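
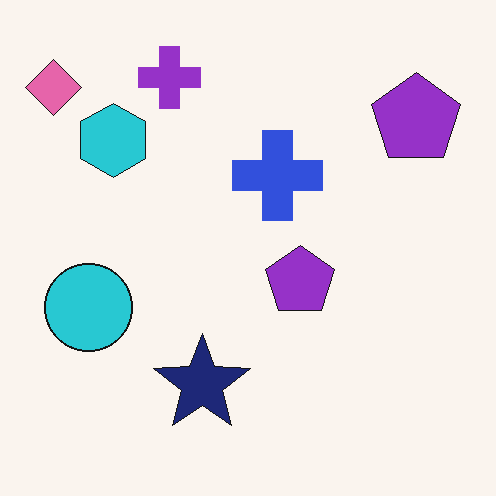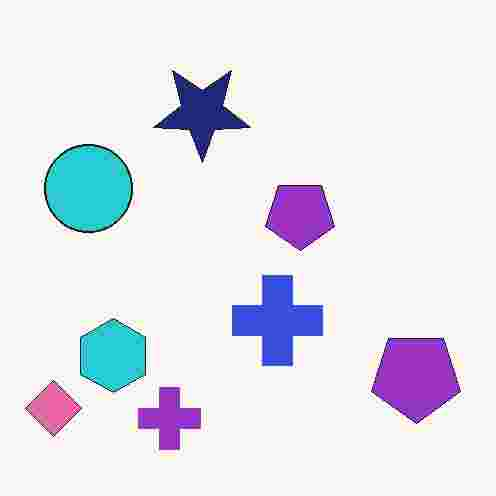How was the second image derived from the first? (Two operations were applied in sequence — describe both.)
The image was flipped vertically (top ↔ bottom), then degraded with heavy JPEG compression.

The purple cross is in the top of the first image and the bottom of the second — shapes on opposite sides of the horizontal midline have swapped in a mirror flip. Blocky 8×8 compression artifacts appear around shape edges and the flat background shows ringing — characteristic JPEG degradation.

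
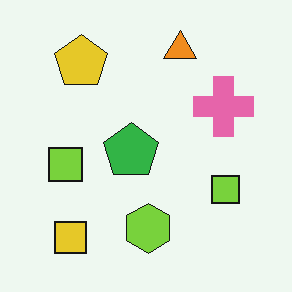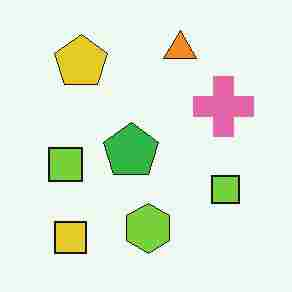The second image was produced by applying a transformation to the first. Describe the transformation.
The second image is the first heavily JPEG-compressed with obvious blocking artifacts.

Blocky 8×8 compression artifacts appear around shape edges and the flat background shows ringing — characteristic JPEG degradation.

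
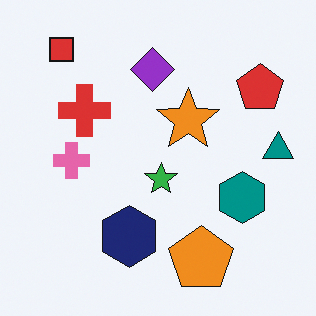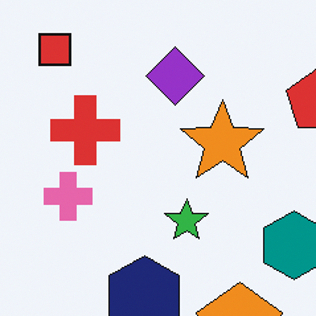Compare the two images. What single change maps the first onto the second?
The transformation is: cropped to a modestly smaller region and rescaled.

The visible shapes are larger and the field of view is narrower; shapes near the original edges may be partly or wholly outside the frame — a crop-and-rescale.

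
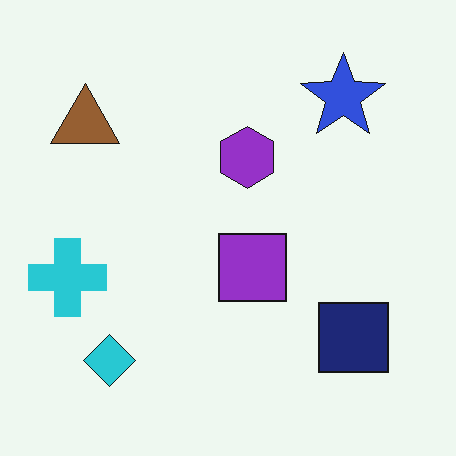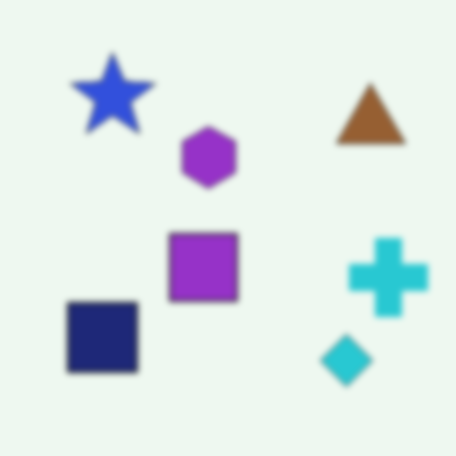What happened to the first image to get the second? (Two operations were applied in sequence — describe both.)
The image was flipped horizontally (left ↔ right), then noticeably gaussian-blurred.

The cyan cross is in the left of the first image and the right of the second — shapes on opposite sides of the vertical midline have swapped in a mirror flip. Shape edges and outlines are uniformly softened across the whole image.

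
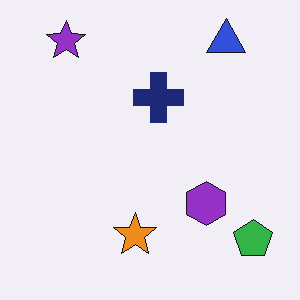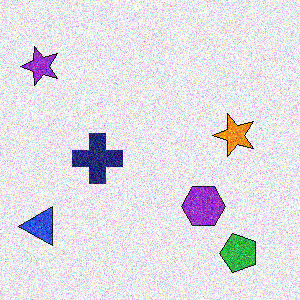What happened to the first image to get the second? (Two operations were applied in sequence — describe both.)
The transformation is: transposed (reflected across the top-left ↔ bottom-right diagonal), then degraded with strong gaussian noise.

Shapes have swapped their row and column positions — what was in the top-right is now in the bottom-left — a diagonal reflection. Random speckle covers the whole image, including the flat background.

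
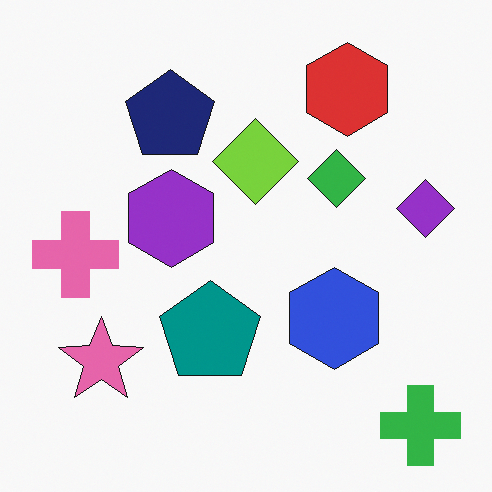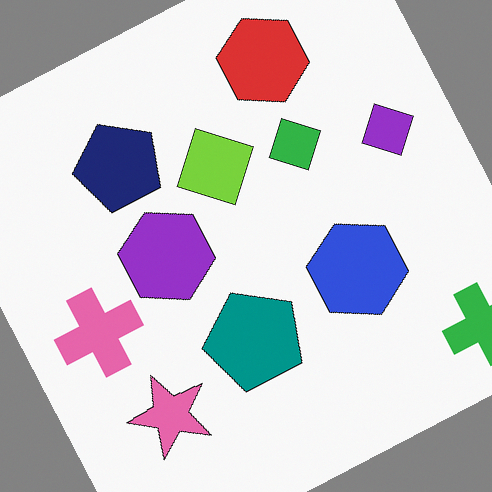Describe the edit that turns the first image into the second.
Rotated counter-clockwise by a clearly visible amount.

Every shape is tilted by the same angle and the image corners show triangular fill wedges — a whole-image rotation by a non-right angle.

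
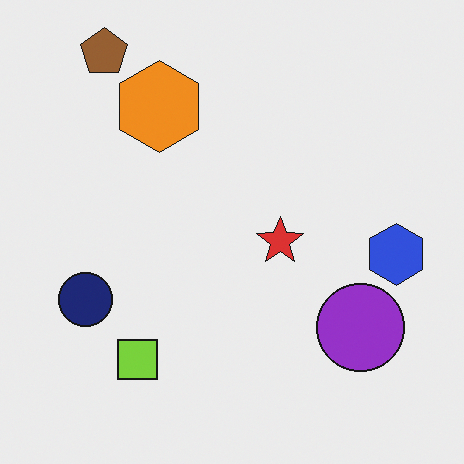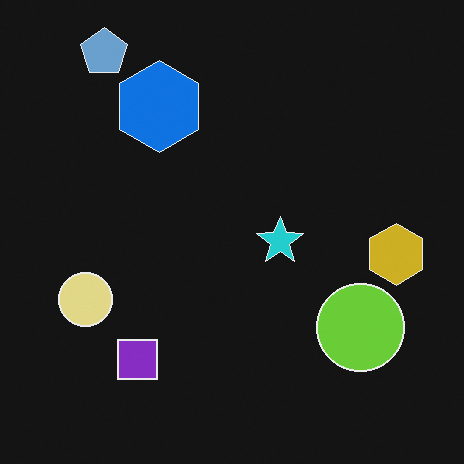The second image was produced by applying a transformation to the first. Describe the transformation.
The second image is the first color-inverted (negative).

The light background has become dark and every shape's color is its complement — a photographic negative.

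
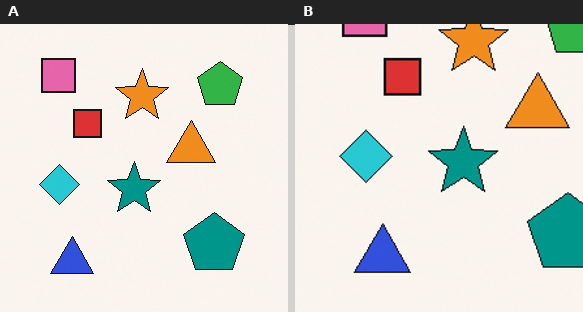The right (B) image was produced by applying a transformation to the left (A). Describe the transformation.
Cropped to a modestly smaller region and rescaled.

The visible shapes are larger and the field of view is narrower; shapes near the original edges may be partly or wholly outside the frame — a crop-and-rescale.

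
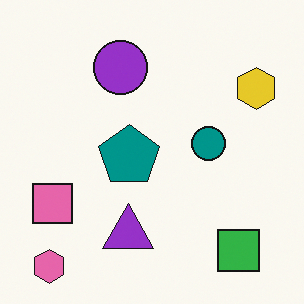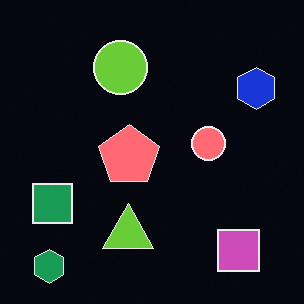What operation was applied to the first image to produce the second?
The image was color-inverted (negative).

The light background has become dark and every shape's color is its complement — a photographic negative.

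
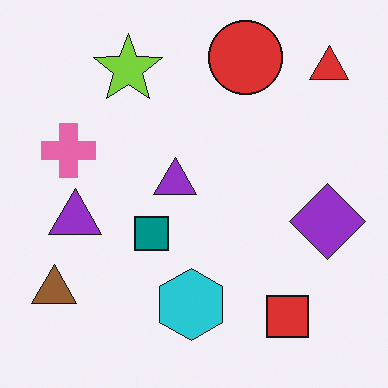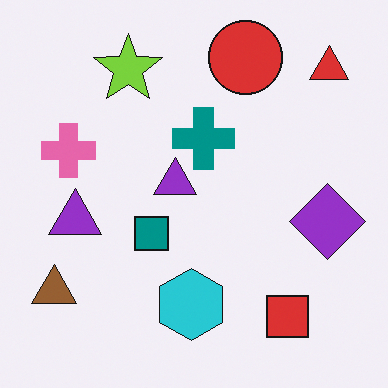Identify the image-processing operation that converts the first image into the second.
The transformation is: overlaid with an additional teal cross.

A teal cross appears in the second image that is absent from the first.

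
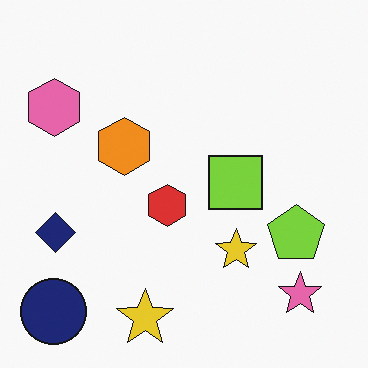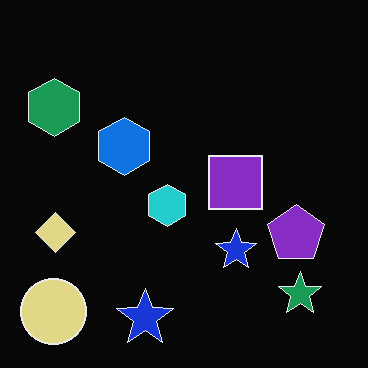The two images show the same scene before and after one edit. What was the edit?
The transformation is: color-inverted (negative).

The light background has become dark and every shape's color is its complement — a photographic negative.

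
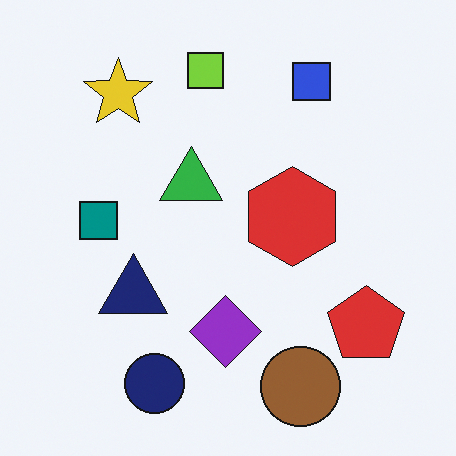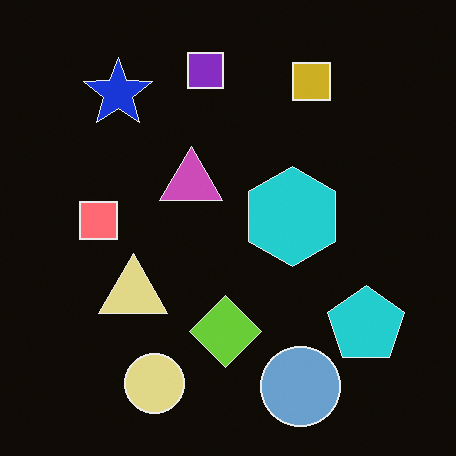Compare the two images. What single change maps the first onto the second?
This is the original image color-inverted (negative).

The light background has become dark and every shape's color is its complement — a photographic negative.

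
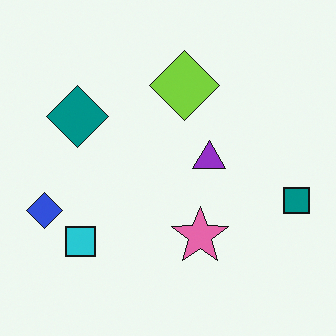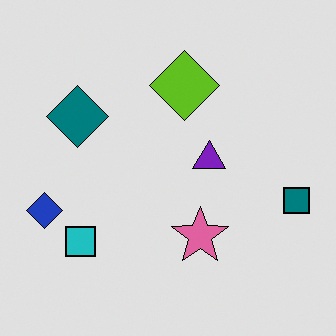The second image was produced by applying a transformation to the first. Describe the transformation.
It was moderately posterized.

Each flat color has snapped to a coarser quantized level — most visibly, the near-white background has dropped to a flat grey.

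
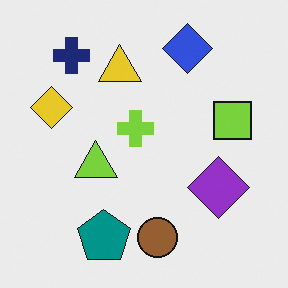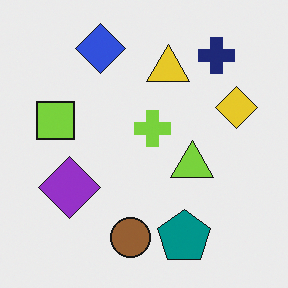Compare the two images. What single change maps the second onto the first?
The first image is the second flipped horizontally (left ↔ right).

The yellow diamond is in the right of the second image and the left of the first — shapes on opposite sides of the vertical midline have swapped in a mirror flip.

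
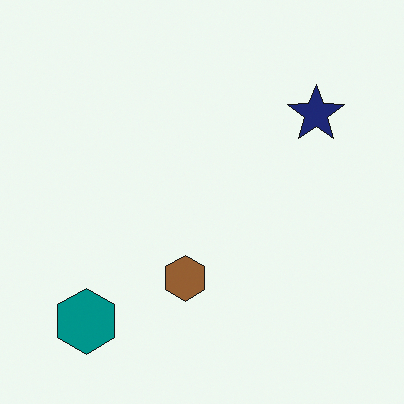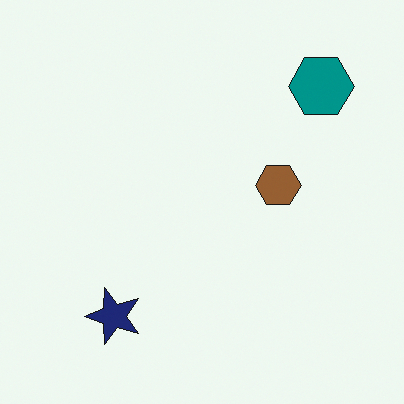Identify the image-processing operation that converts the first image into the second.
The transformation is: transposed (reflected across the top-left ↔ bottom-right diagonal).

Shapes have swapped their row and column positions — what was in the top-right is now in the bottom-left — a diagonal reflection.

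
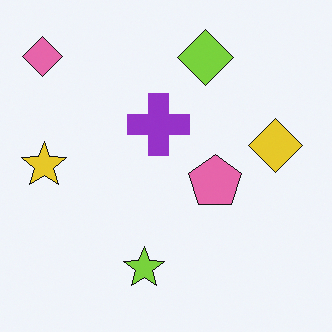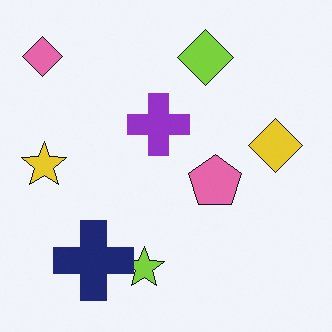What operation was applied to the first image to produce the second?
It was overlaid with an additional navy cross.

A navy cross appears in the second image that is absent from the first.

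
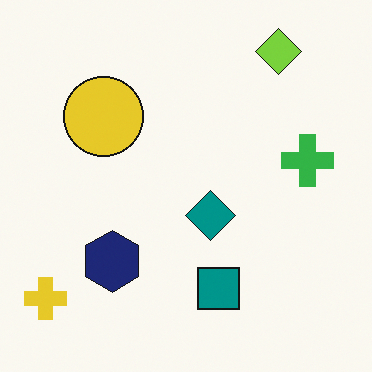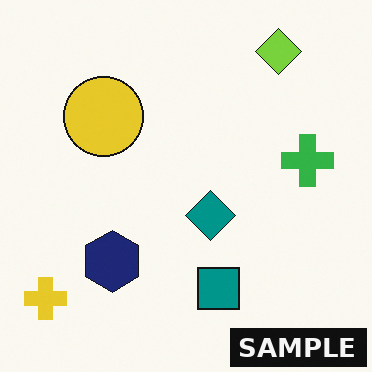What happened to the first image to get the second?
This is the original image watermarked with the text "SAMPLE" in the lower-right corner.

A dark label reading "SAMPLE" appears in the lower-right corner.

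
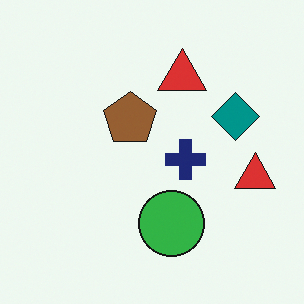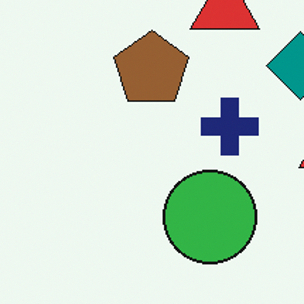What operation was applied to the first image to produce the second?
This is the original image cropped to a modestly smaller region and rescaled.

The visible shapes are larger and the field of view is narrower; shapes near the original edges may be partly or wholly outside the frame — a crop-and-rescale.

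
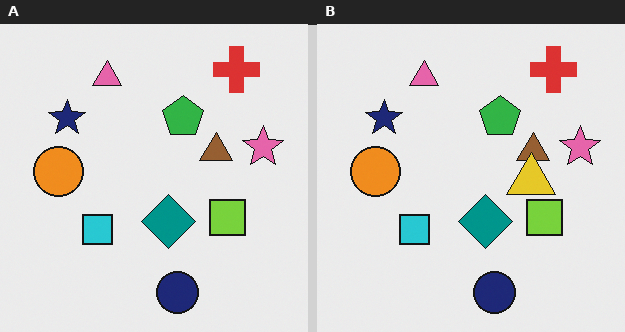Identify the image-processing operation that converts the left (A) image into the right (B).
The transformation is: overlaid with an additional yellow triangle.

A yellow triangle appears in the right (B) image that is absent from the left (A).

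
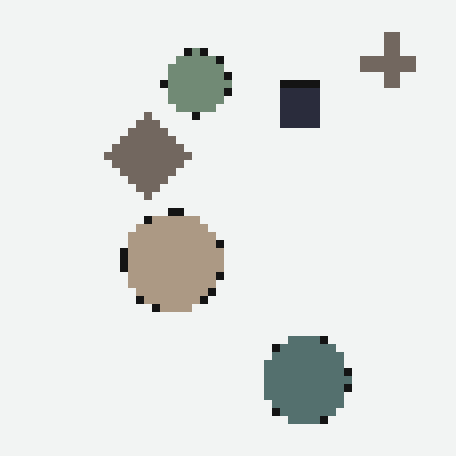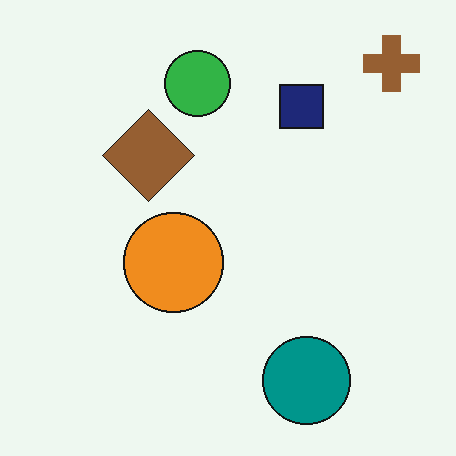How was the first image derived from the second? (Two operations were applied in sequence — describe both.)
The image was made much more muted (saturation change), then pixelated into visible square blocks.

All colors are more muted and greyish — a global saturation change. Shapes are reduced to large square blocks; fine edges and outlines are lost — a downscale-then-upscale (mosaic) effect.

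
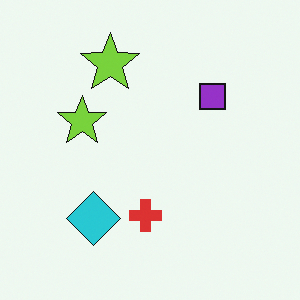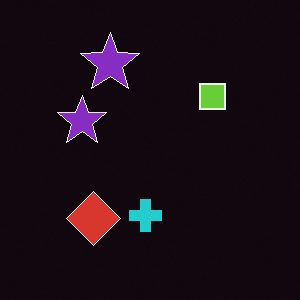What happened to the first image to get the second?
The transformation is: color-inverted (negative).

The light background has become dark and every shape's color is its complement — a photographic negative.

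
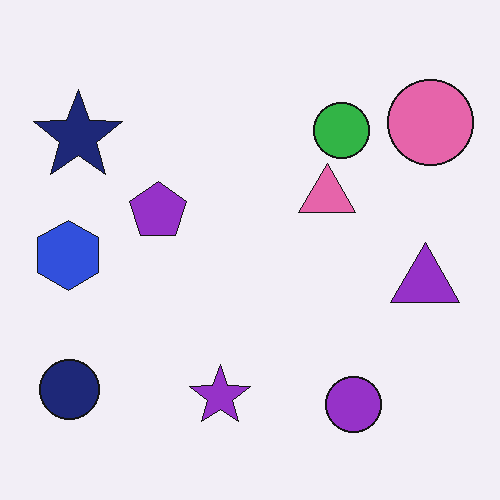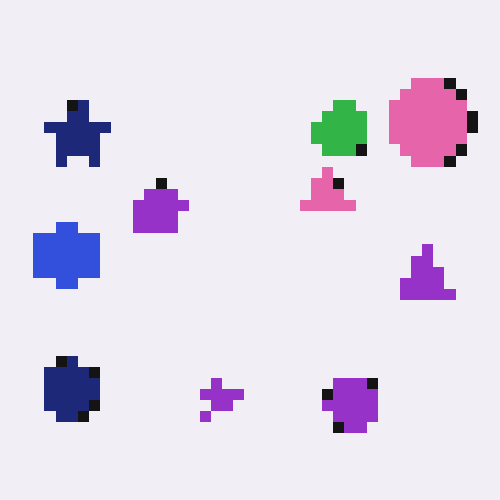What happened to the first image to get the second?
The image was heavily pixelated into large blocks.

Shapes are reduced to large square blocks; fine edges and outlines are lost — a downscale-then-upscale (mosaic) effect.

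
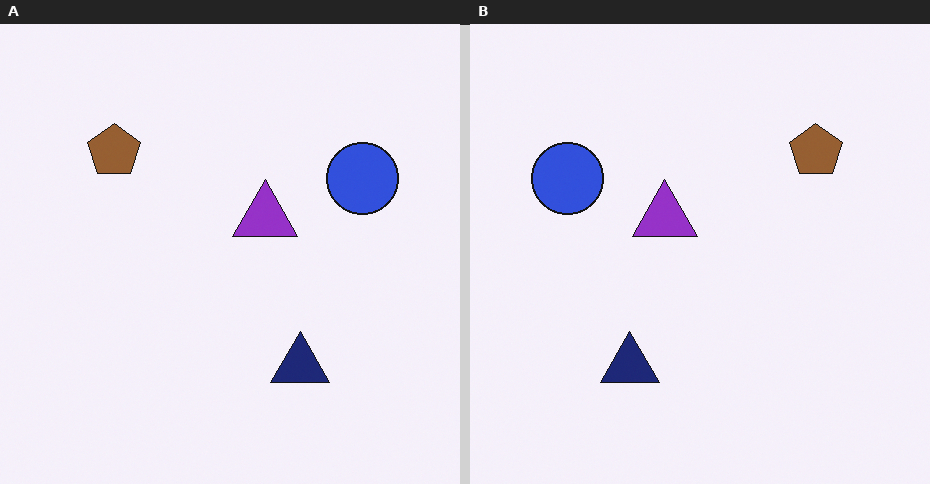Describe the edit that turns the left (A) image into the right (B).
This is the original image flipped horizontally (left ↔ right).

The blue circle is in the right of the left (A) image and the left of the right (B) — shapes on opposite sides of the vertical midline have swapped in a mirror flip.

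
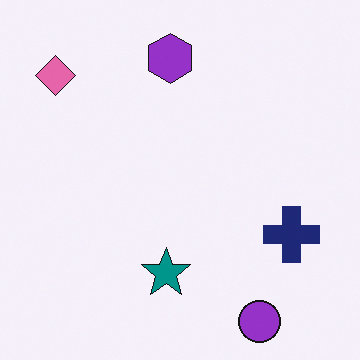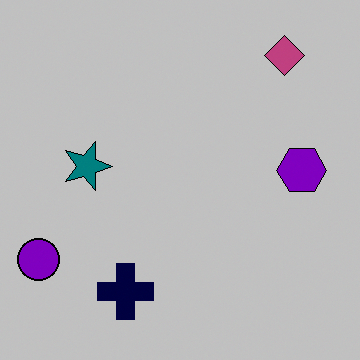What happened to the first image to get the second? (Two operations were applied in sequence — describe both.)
The transformation is: aggressively posterized, then rotated 90° clockwise.

Each flat color has snapped to a coarser quantized level — most visibly, the near-white background has dropped to a flat grey. The pink diamond sits in the top-left of the first image and the top-right of the second — consistent with a whole-image 90° clockwise rotation.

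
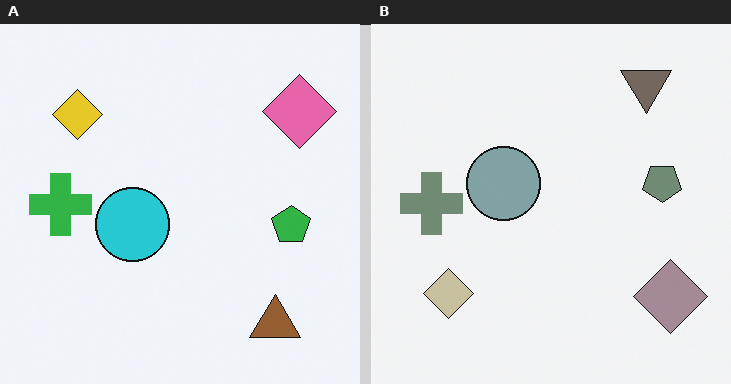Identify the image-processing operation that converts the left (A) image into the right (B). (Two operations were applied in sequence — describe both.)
The right (B) image is the left (A) flipped vertically (top ↔ bottom), then heavily desaturated.

The brown triangle is in the bottom-right of the left (A) image and the top-right of the right (B) — shapes on opposite sides of the horizontal midline have swapped in a mirror flip. All colors are more muted and greyish — a global saturation change.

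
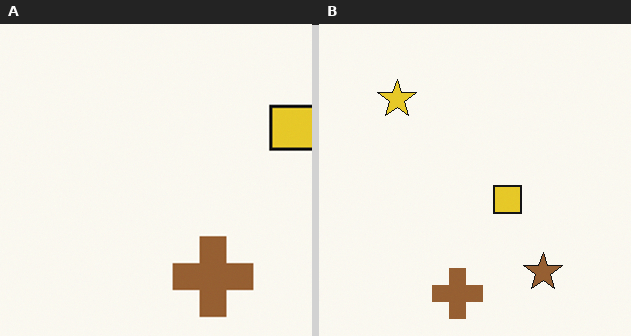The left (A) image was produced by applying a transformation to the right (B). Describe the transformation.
This is the original image cropped to a modestly smaller region and rescaled.

The visible shapes are larger and the field of view is narrower; shapes near the original edges may be partly or wholly outside the frame — a crop-and-rescale.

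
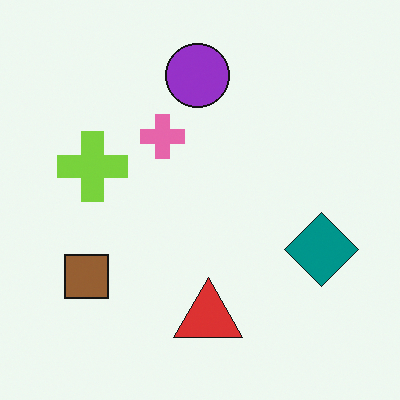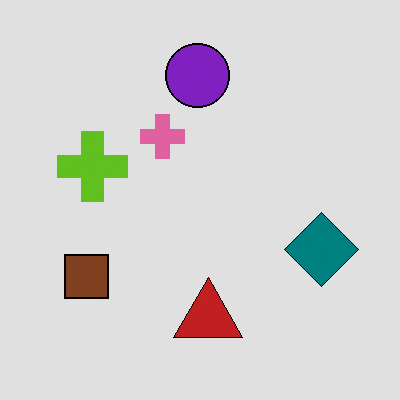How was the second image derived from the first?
The transformation is: posterized to a reduced palette.

Each flat color has snapped to a coarser quantized level — most visibly, the near-white background has dropped to a flat grey.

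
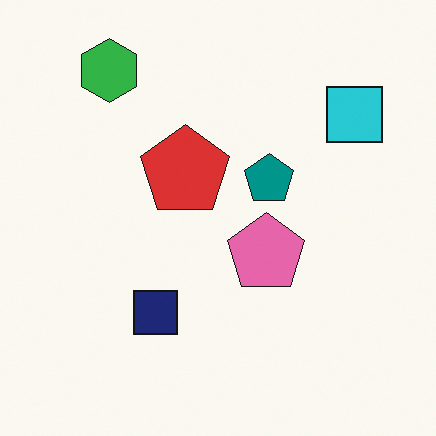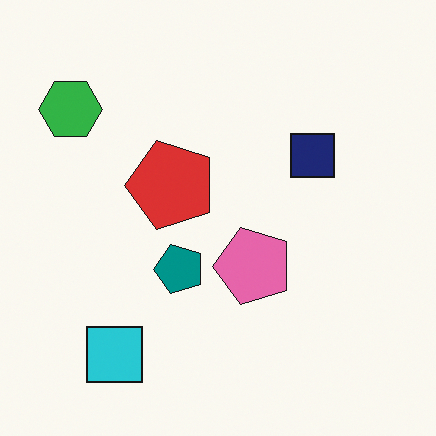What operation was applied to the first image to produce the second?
This is the original image transposed (reflected across the top-left ↔ bottom-right diagonal).

Shapes have swapped their row and column positions — what was in the top-right is now in the bottom-left — a diagonal reflection.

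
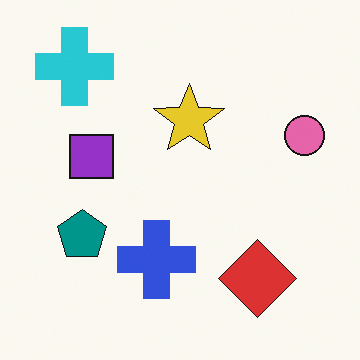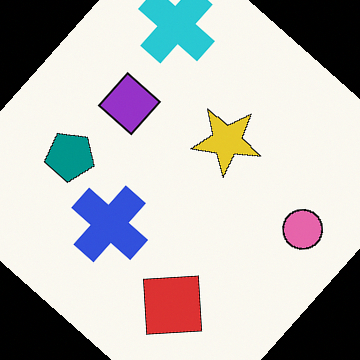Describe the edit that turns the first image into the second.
The transformation is: rotated clockwise by a large amount — several tens of degrees.

Every shape is tilted by the same angle and the image corners show triangular fill wedges — a whole-image rotation by a non-right angle.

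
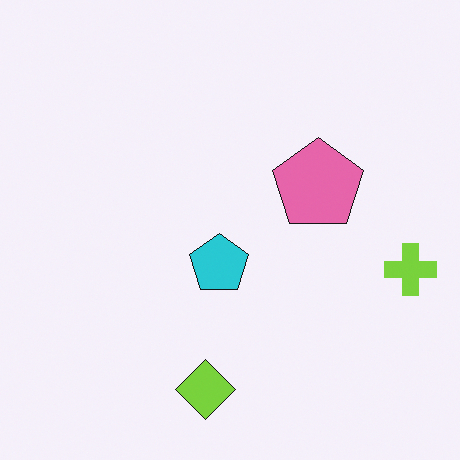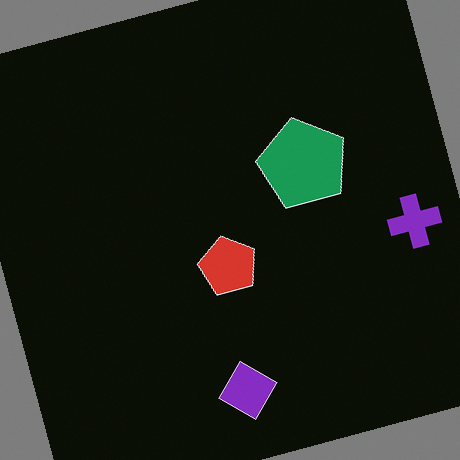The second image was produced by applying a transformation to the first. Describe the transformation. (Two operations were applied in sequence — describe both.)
This is the original image rotated counter-clockwise by a moderate amount, then color-inverted (negative).

Every shape is tilted by the same angle and the image corners show triangular fill wedges — a whole-image rotation by a non-right angle. The light background has become dark and every shape's color is its complement — a photographic negative.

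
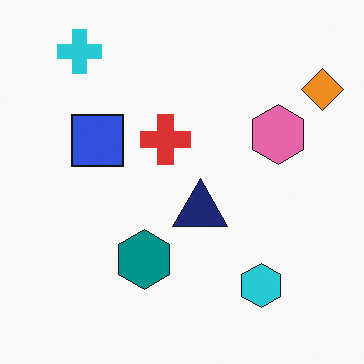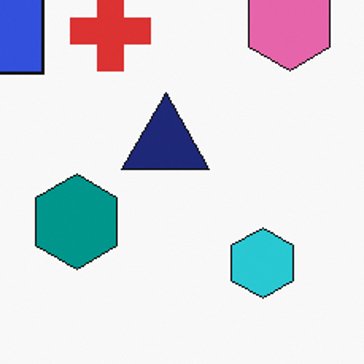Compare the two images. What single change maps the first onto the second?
The second image is the first cropped slightly and scaled back up.

The visible shapes are larger and the field of view is narrower; shapes near the original edges may be partly or wholly outside the frame — a crop-and-rescale.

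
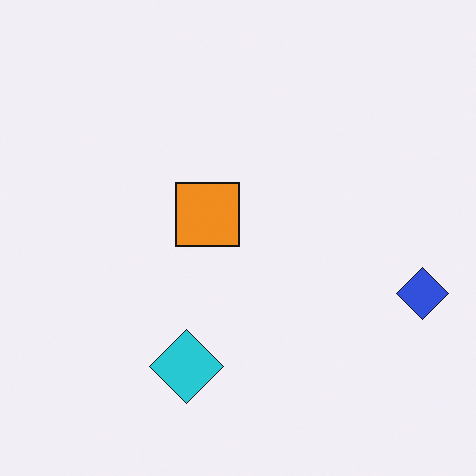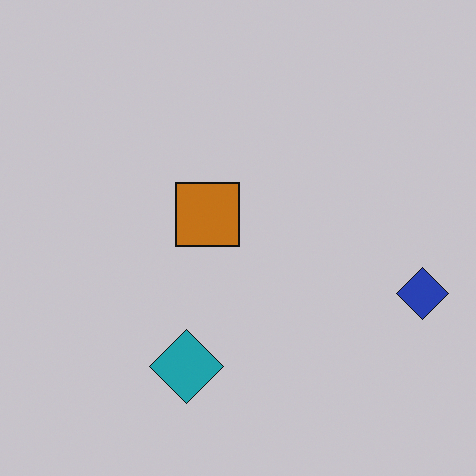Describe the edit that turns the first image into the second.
The image was slightly darkened.

Every pixel — background and shapes alike — is uniformly darkened.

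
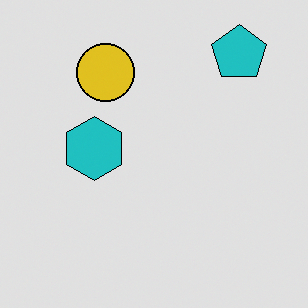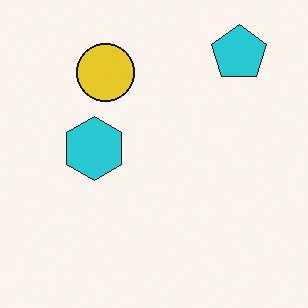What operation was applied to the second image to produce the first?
It was moderately posterized.

Each flat color has snapped to a coarser quantized level — most visibly, the near-white background has dropped to a flat grey.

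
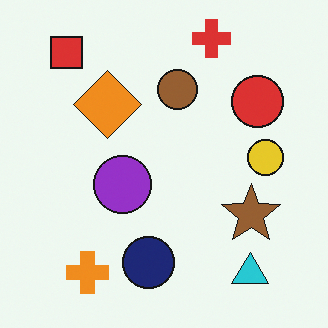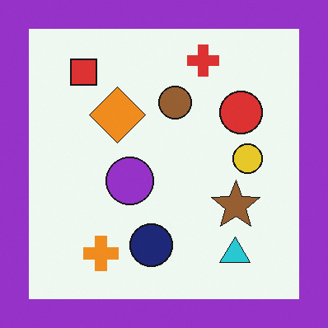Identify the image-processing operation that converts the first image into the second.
The image was framed with a purple border.

A solid purple frame runs around the edge of the second image, with the content slightly shrunk inside it.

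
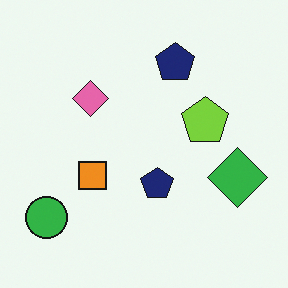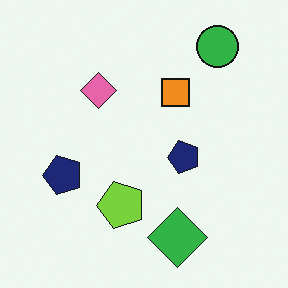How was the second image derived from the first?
It was transposed (reflected across the top-left ↔ bottom-right diagonal).

Shapes have swapped their row and column positions — what was in the top-right is now in the bottom-left — a diagonal reflection.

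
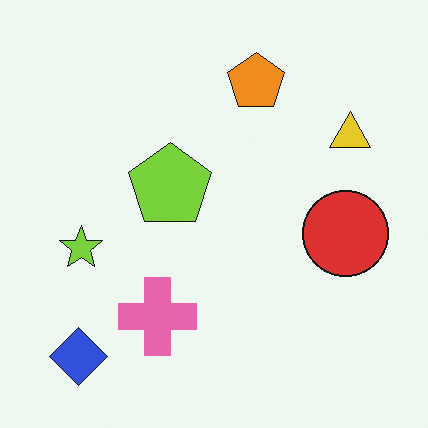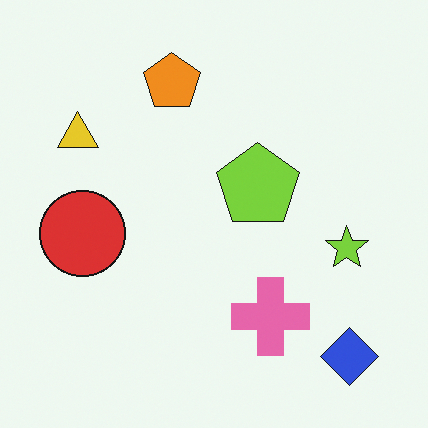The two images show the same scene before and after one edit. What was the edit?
The image was flipped horizontally (left ↔ right).

The blue diamond is in the bottom-left of the first image and the bottom-right of the second — shapes on opposite sides of the vertical midline have swapped in a mirror flip.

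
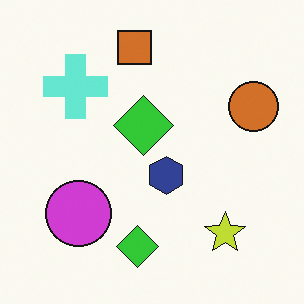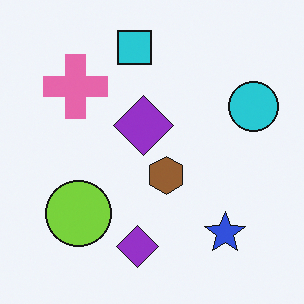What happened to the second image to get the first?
The first image is the second hue-shifted through roughly half the color wheel.

Every shape's color has rotated by the same amount around the hue wheel — a uniform hue shift.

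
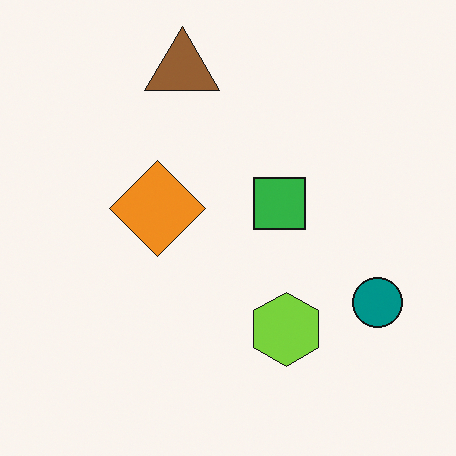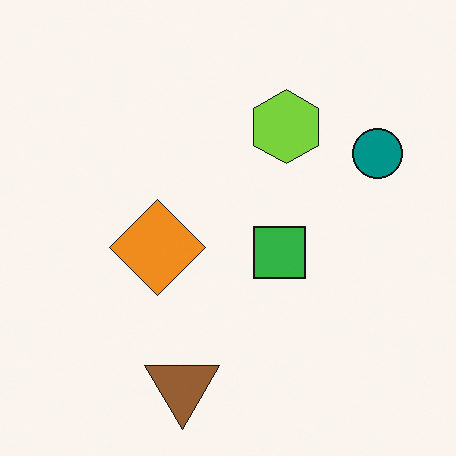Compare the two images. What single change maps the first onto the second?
It was flipped vertically (top ↔ bottom).

The brown triangle is in the top of the first image and the bottom of the second — shapes on opposite sides of the horizontal midline have swapped in a mirror flip.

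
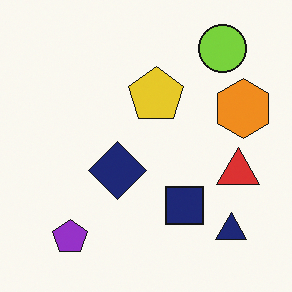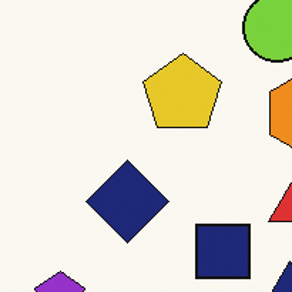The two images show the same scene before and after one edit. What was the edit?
Cropped to a modestly smaller region and rescaled.

The visible shapes are larger and the field of view is narrower; shapes near the original edges may be partly or wholly outside the frame — a crop-and-rescale.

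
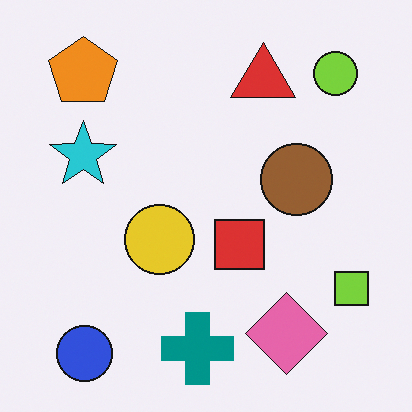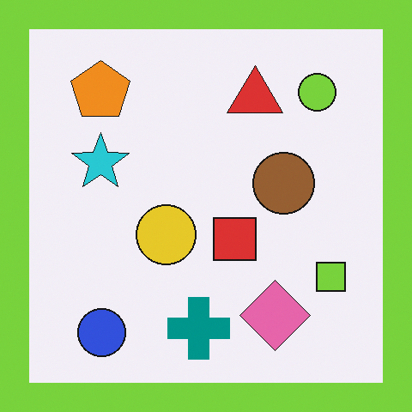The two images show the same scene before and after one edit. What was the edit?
The image was framed with a lime border.

A solid lime frame runs around the edge of the second image, with the content slightly shrunk inside it.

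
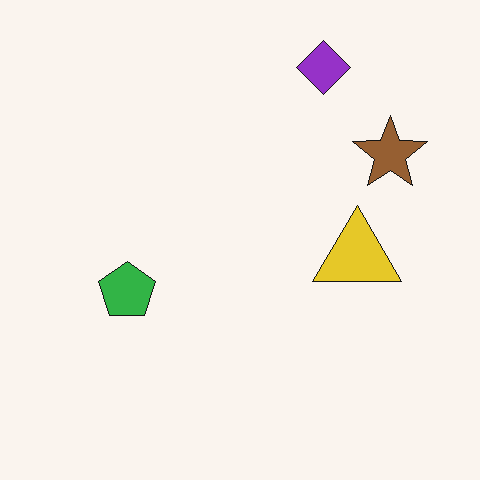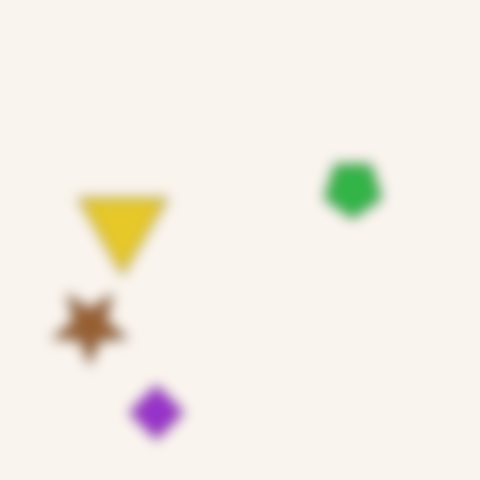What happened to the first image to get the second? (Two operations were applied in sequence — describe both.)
The image was rotated 180°, then strongly gaussian-blurred.

The purple diamond sits in the top-right of the first image and the bottom-left of the second — consistent with a whole-image 180° rotation. Shape edges and outlines are uniformly softened across the whole image.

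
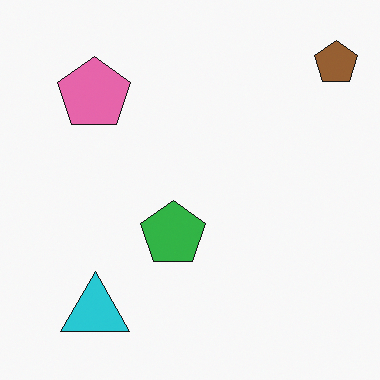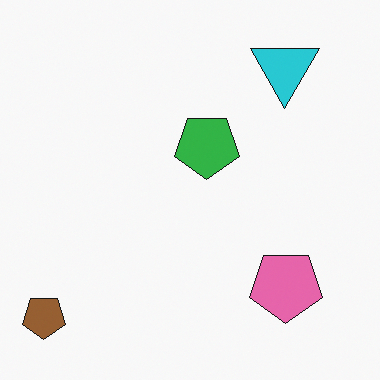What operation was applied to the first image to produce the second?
The image was rotated 180°.

The brown pentagon sits in the top-right of the first image and the bottom-left of the second — consistent with a whole-image 180° rotation.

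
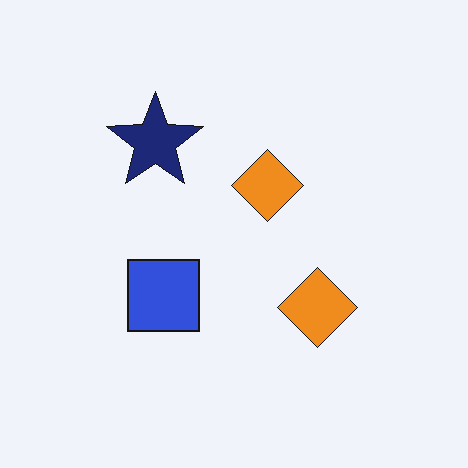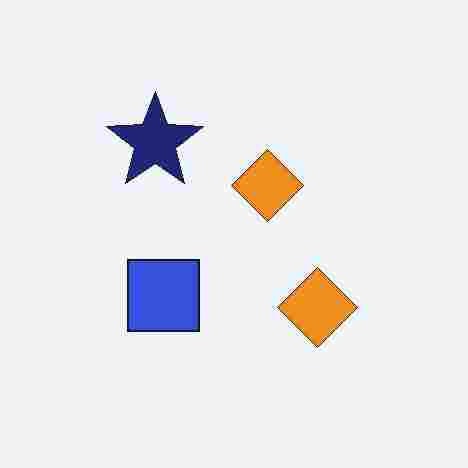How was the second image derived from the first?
Degraded with heavy JPEG compression.

Blocky 8×8 compression artifacts appear around shape edges and the flat background shows ringing — characteristic JPEG degradation.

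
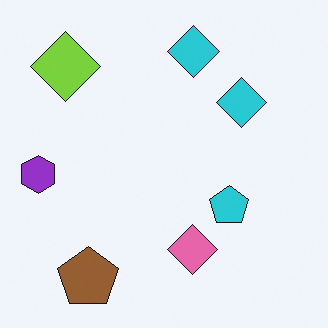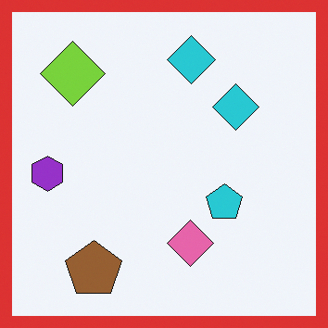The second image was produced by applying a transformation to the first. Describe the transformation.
The transformation is: framed with a red border.

A solid red frame runs around the edge of the second image, with the content slightly shrunk inside it.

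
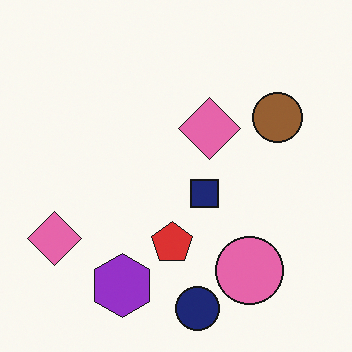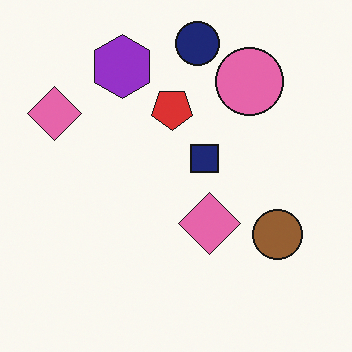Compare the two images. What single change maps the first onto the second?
The image was flipped vertically (top ↔ bottom).

The navy circle is in the bottom of the first image and the top of the second — shapes on opposite sides of the horizontal midline have swapped in a mirror flip.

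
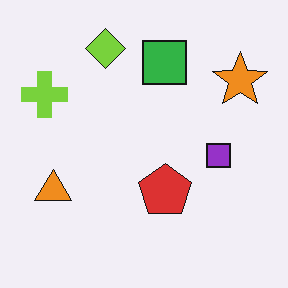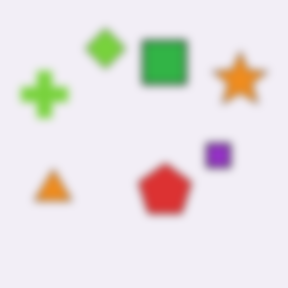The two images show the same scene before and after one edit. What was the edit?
The image was noticeably gaussian-blurred.

Shape edges and outlines are uniformly softened across the whole image.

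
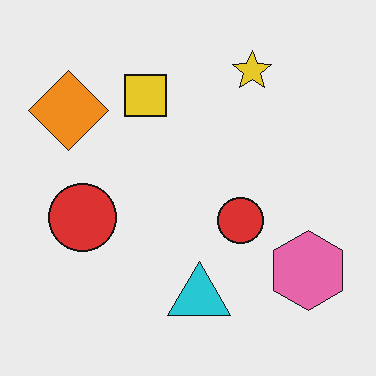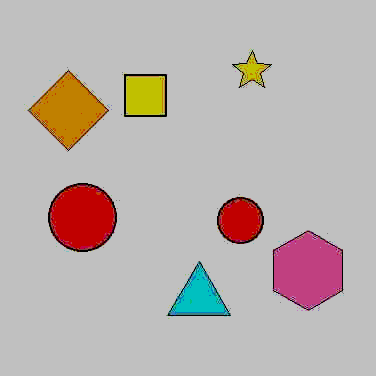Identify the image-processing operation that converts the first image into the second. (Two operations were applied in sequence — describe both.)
It was heavily JPEG-compressed with obvious blocking artifacts, then heavily posterized to just a handful of flat colors.

Blocky 8×8 compression artifacts appear around shape edges and the flat background shows ringing — characteristic JPEG degradation. Each flat color has snapped to a coarser quantized level — most visibly, the near-white background has dropped to a flat grey.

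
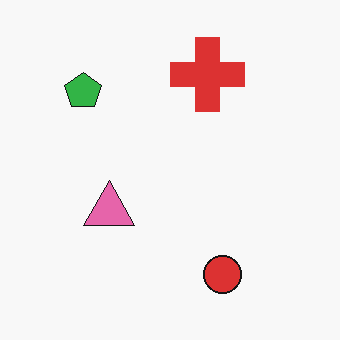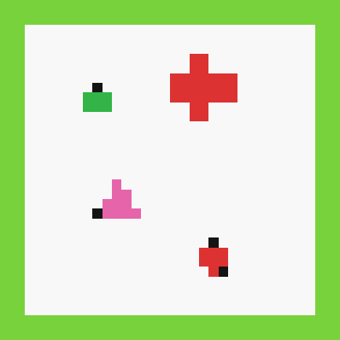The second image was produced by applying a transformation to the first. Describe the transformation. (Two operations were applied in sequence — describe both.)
Heavily pixelated into large blocks, then framed with a lime border.

Shapes are reduced to large square blocks; fine edges and outlines are lost — a downscale-then-upscale (mosaic) effect. A solid lime frame runs around the edge of the second image, with the content slightly shrunk inside it.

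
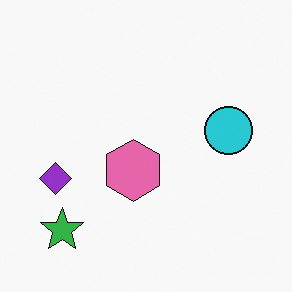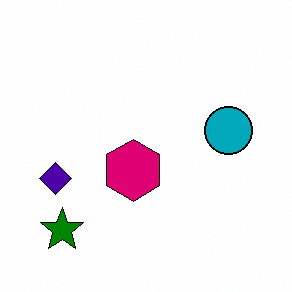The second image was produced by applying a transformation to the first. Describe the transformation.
This is the original image given much higher contrast.

Tones are pushed away from mid-grey across the whole image — a global contrast change.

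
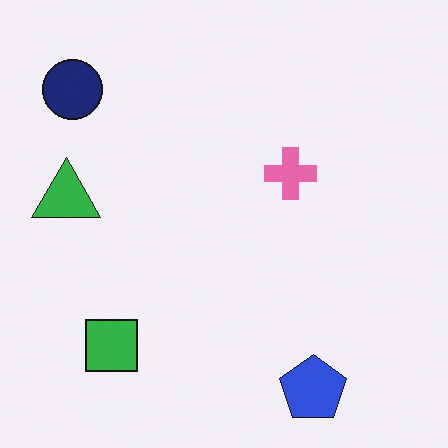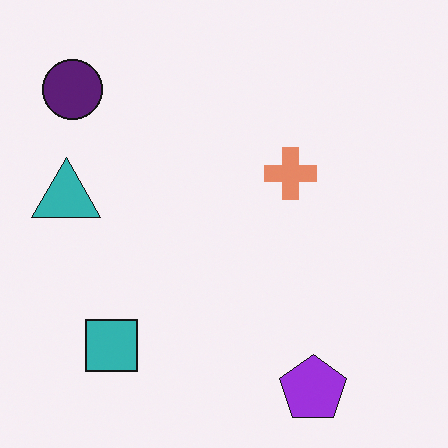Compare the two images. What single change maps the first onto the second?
The second image is the first hue-shifted by a small amount.

Every shape's color has rotated by the same amount around the hue wheel — a uniform hue shift.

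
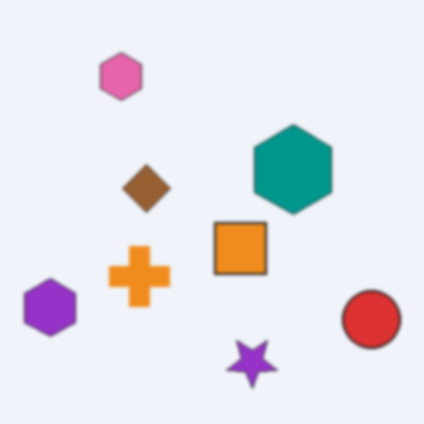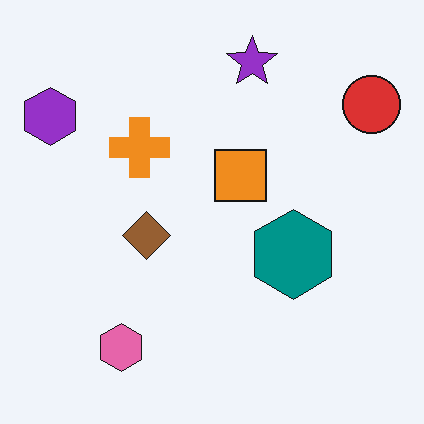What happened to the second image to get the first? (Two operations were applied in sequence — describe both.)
The image was flipped vertically (top ↔ bottom), then given a subtle gaussian blur.

The purple star is in the top of the second image and the bottom of the first — shapes on opposite sides of the horizontal midline have swapped in a mirror flip. Shape edges and outlines are uniformly softened across the whole image.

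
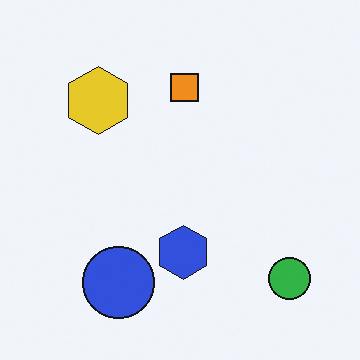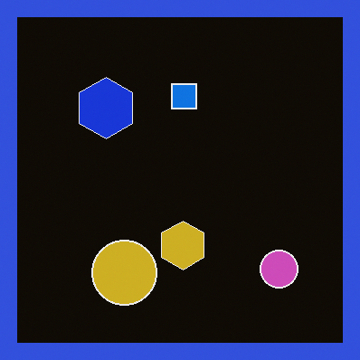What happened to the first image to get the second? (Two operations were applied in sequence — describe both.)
The second image is the first color-inverted (negative), then framed with a blue border.

The light background has become dark and every shape's color is its complement — a photographic negative. A solid blue frame runs around the edge of the second image, with the content slightly shrunk inside it.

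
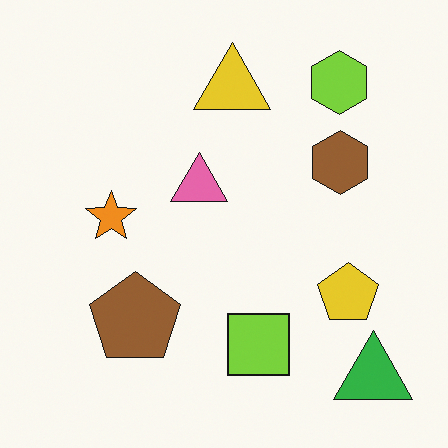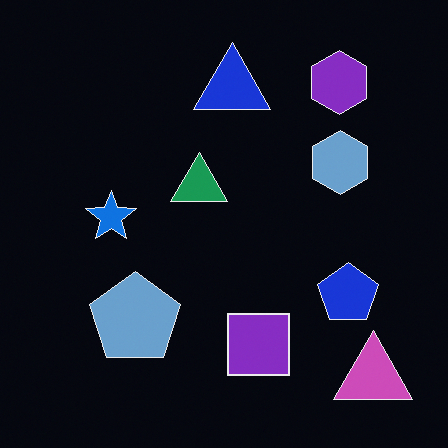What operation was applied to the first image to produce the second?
The transformation is: color-inverted (negative).

The light background has become dark and every shape's color is its complement — a photographic negative.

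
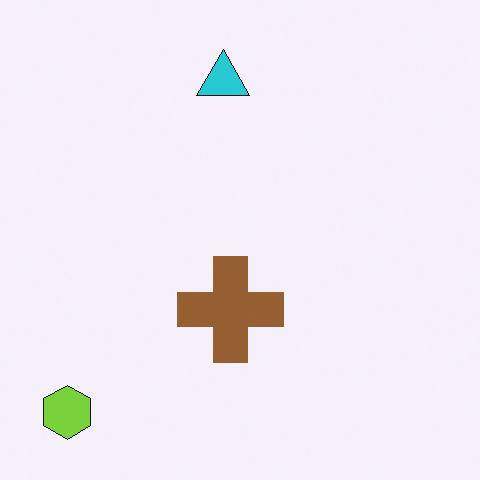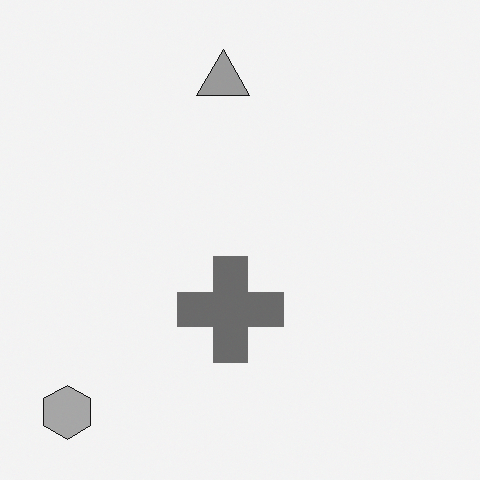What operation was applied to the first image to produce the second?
The second image is the first converted to grayscale.

All color is removed — every shape is now a shade of grey.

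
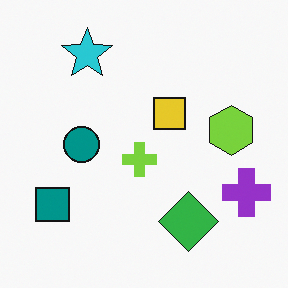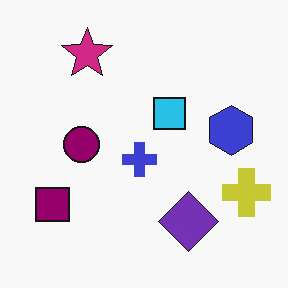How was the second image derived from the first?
It was hue-shifted by a moderate amount.

Every shape's color has rotated by the same amount around the hue wheel — a uniform hue shift.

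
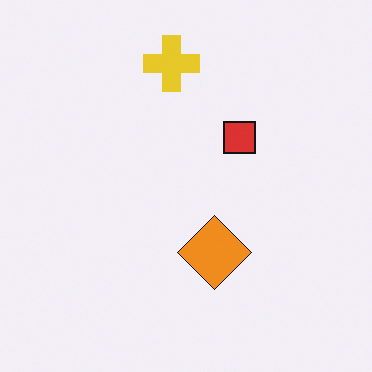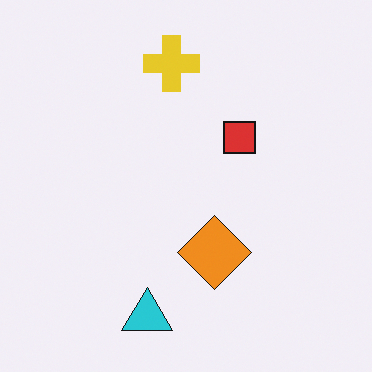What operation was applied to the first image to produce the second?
The transformation is: overlaid with an additional cyan triangle.

A cyan triangle appears in the second image that is absent from the first.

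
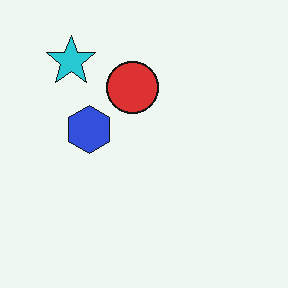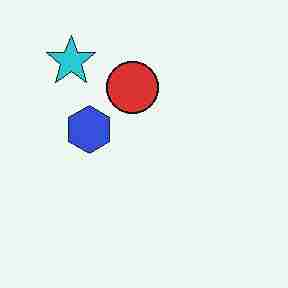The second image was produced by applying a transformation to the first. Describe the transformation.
The image was degraded with heavy JPEG compression.

Blocky 8×8 compression artifacts appear around shape edges and the flat background shows ringing — characteristic JPEG degradation.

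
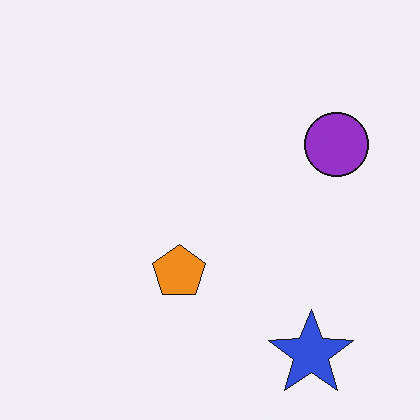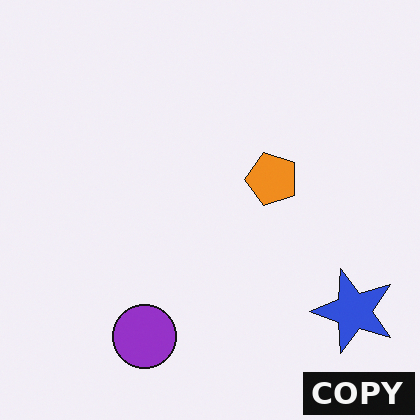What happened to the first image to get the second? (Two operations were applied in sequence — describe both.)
This is the original image transposed (reflected across the top-left ↔ bottom-right diagonal), then watermarked with the text "COPY" in the lower-right corner.

Shapes have swapped their row and column positions — what was in the top-right is now in the bottom-left — a diagonal reflection. A dark label reading "COPY" appears in the lower-right corner.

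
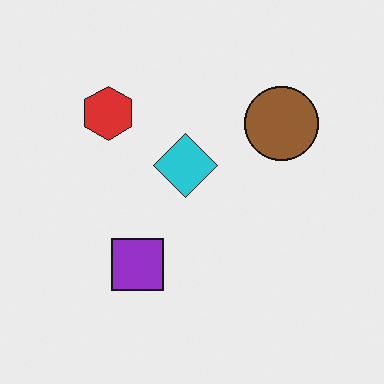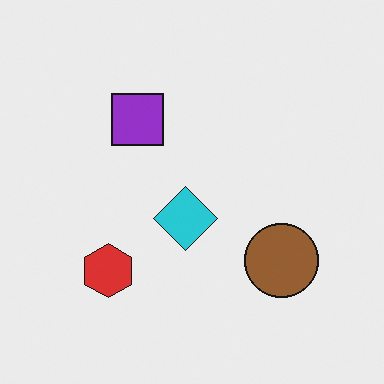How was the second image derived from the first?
The second image is the first flipped vertically (top ↔ bottom).

The red hexagon is in the top-left of the first image and the bottom-left of the second — shapes on opposite sides of the horizontal midline have swapped in a mirror flip.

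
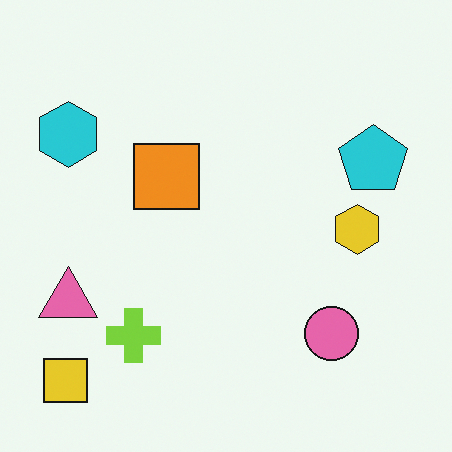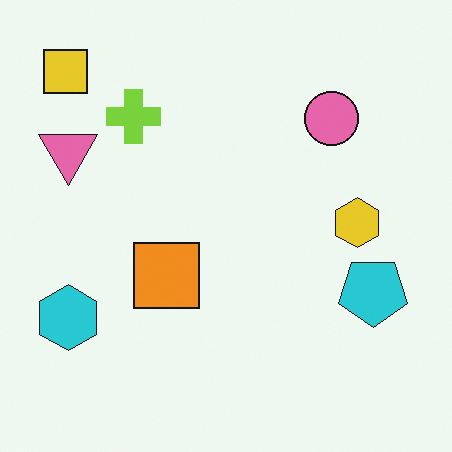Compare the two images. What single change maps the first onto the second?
It was flipped vertically (top ↔ bottom).

The yellow square is in the bottom-left of the first image and the top-left of the second — shapes on opposite sides of the horizontal midline have swapped in a mirror flip.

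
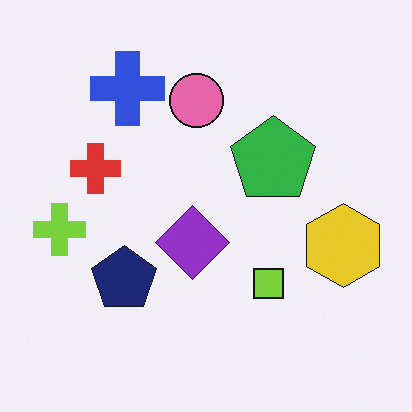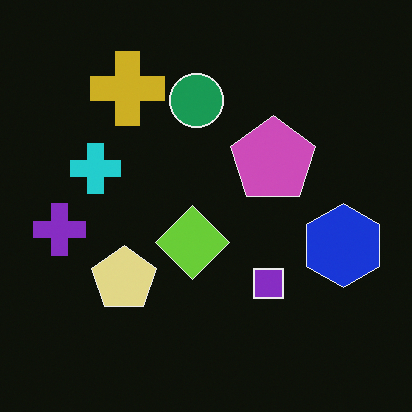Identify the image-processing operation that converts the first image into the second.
This is the original image color-inverted (negative).

The light background has become dark and every shape's color is its complement — a photographic negative.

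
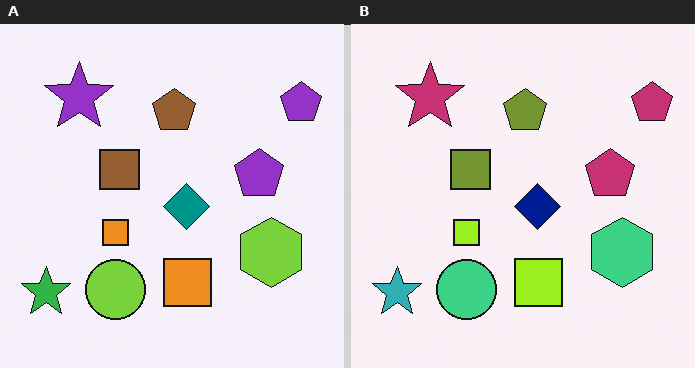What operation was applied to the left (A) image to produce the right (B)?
The right (B) image is the left (A) hue-shifted slightly.

Every shape's color has rotated by the same amount around the hue wheel — a uniform hue shift.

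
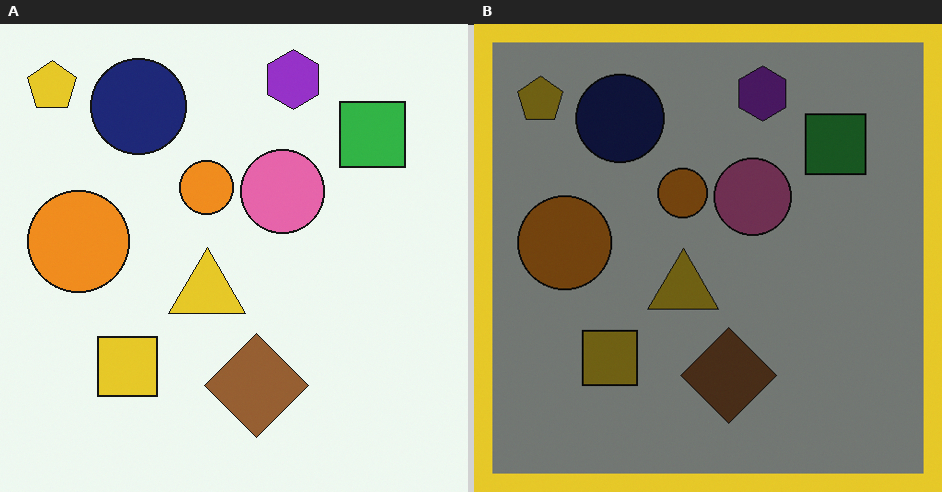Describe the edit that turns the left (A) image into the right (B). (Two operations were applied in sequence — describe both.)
The right (B) image is the left (A) darkened a lot, then framed with a yellow border.

Every pixel — background and shapes alike — is uniformly darkened. A solid yellow frame runs around the edge of the right (B) image, with the content slightly shrunk inside it.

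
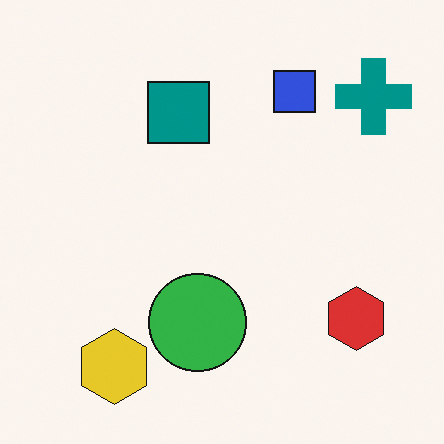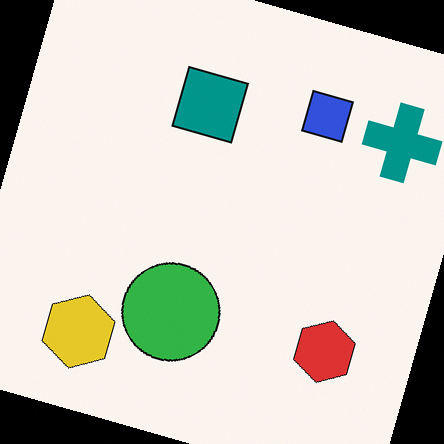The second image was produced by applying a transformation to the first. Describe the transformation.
The second image is the first rotated clockwise by a moderate amount.

Every shape is tilted by the same angle and the image corners show triangular fill wedges — a whole-image rotation by a non-right angle.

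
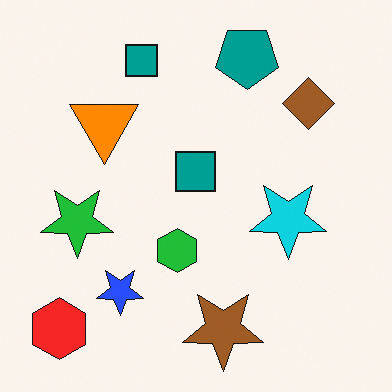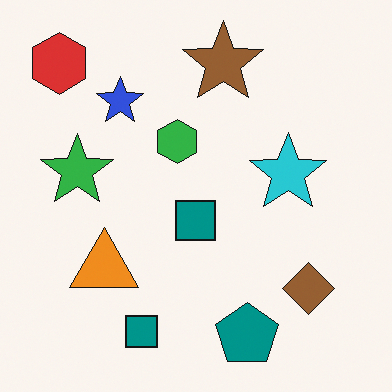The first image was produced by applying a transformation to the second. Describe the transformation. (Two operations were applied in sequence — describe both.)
The transformation is: slightly oversaturated, then flipped vertically (top ↔ bottom).

All colors are more vivid — a global saturation change. The teal pentagon is in the bottom of the second image and the top of the first — shapes on opposite sides of the horizontal midline have swapped in a mirror flip.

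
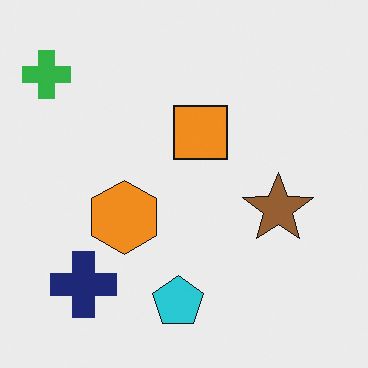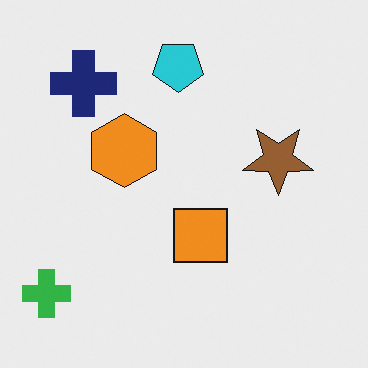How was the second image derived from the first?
The transformation is: flipped vertically (top ↔ bottom).

The cyan pentagon is in the bottom of the first image and the top of the second — shapes on opposite sides of the horizontal midline have swapped in a mirror flip.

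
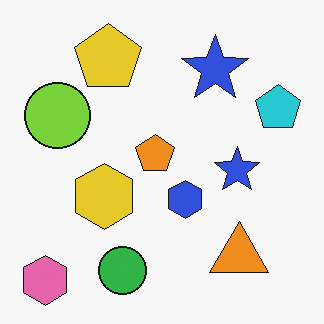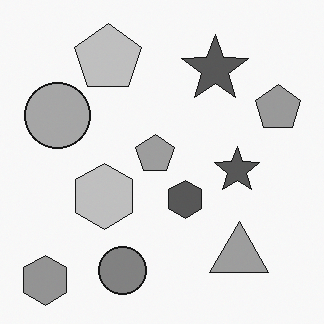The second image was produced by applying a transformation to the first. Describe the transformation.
The image was converted to grayscale.

All color is removed — every shape is now a shade of grey.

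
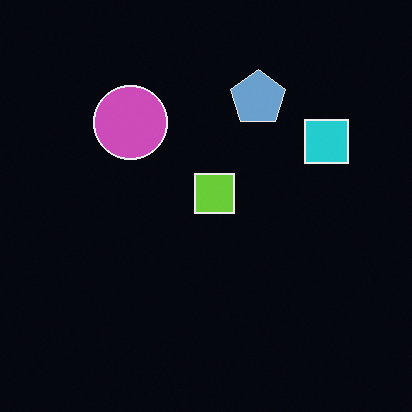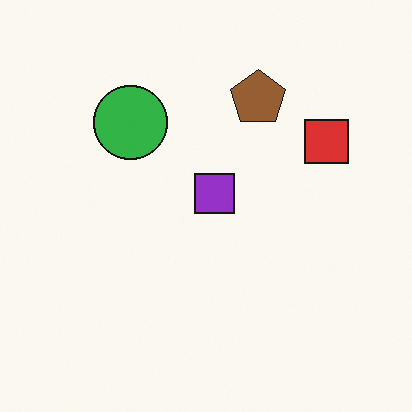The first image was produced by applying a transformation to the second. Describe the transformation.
This is the original image color-inverted (negative).

The light background has become dark and every shape's color is its complement — a photographic negative.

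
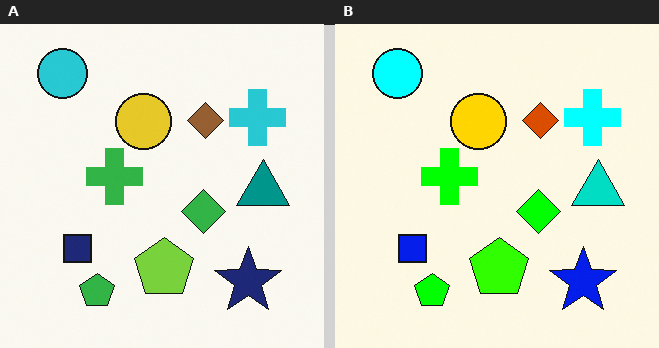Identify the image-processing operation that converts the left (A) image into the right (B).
It was heavily oversaturated.

All colors are more vivid — a global saturation change.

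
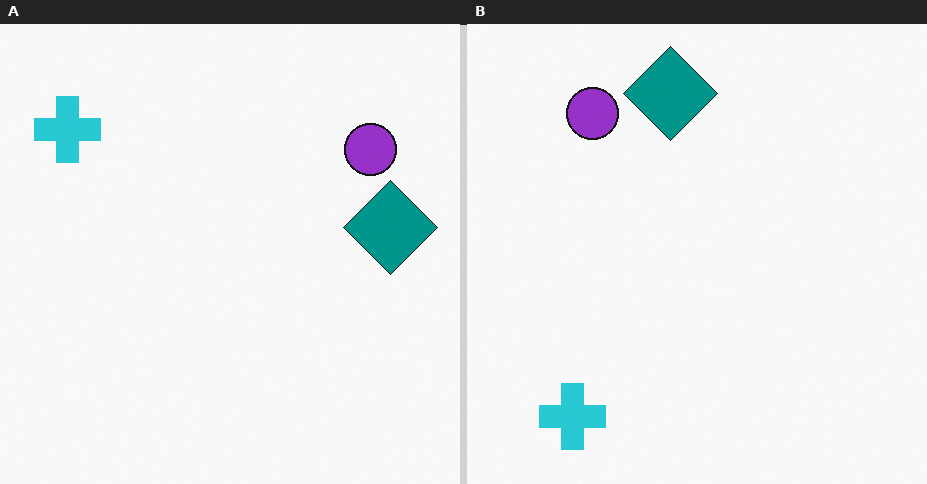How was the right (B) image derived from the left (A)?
The image was rotated 90° counter-clockwise.

The cyan cross sits in the top-left of the left (A) image and the bottom-left of the right (B) — consistent with a whole-image 90° counter-clockwise rotation.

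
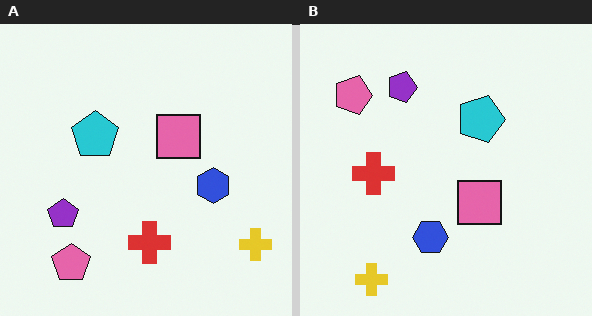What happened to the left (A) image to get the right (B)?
This is the original image rotated 90° clockwise.

The yellow cross sits in the bottom-right of the left (A) image and the bottom-left of the right (B) — consistent with a whole-image 90° clockwise rotation.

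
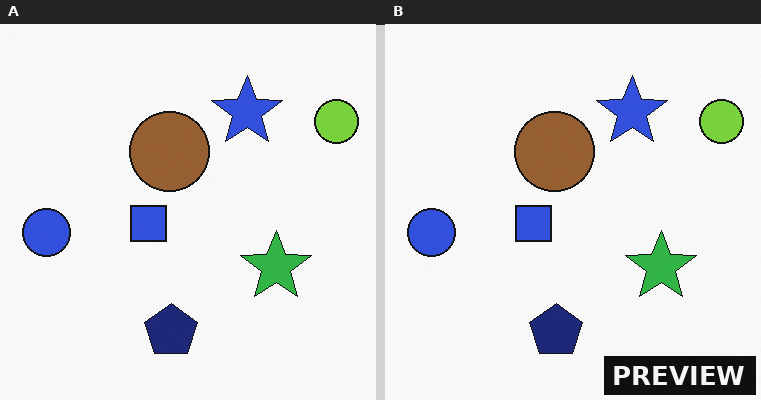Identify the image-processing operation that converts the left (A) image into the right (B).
The image was watermarked with the text "PREVIEW" in the lower-right corner.

A dark label reading "PREVIEW" appears in the lower-right corner.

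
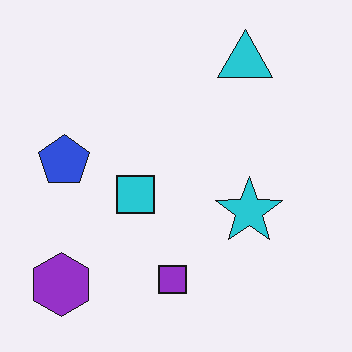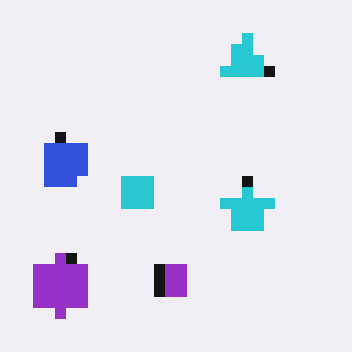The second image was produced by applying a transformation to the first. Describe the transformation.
The image was coarsely pixelated.

Shapes are reduced to large square blocks; fine edges and outlines are lost — a downscale-then-upscale (mosaic) effect.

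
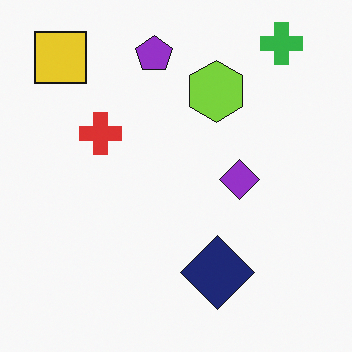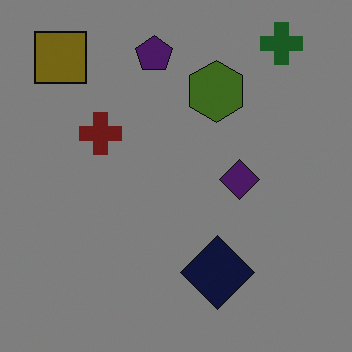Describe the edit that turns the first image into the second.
It was darkened a lot.

Every pixel — background and shapes alike — is uniformly darkened.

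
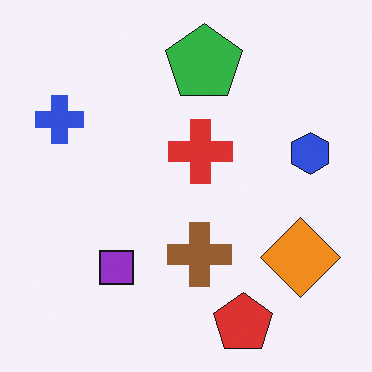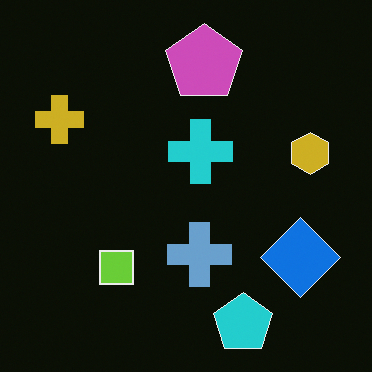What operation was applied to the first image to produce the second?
The second image is the first color-inverted (negative).

The light background has become dark and every shape's color is its complement — a photographic negative.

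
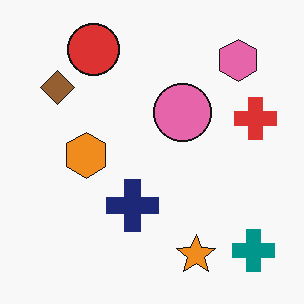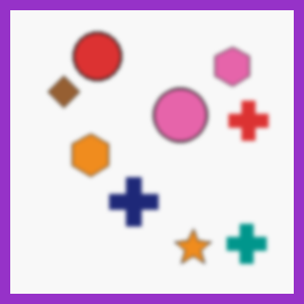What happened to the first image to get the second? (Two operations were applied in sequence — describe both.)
The second image is the first given a subtle gaussian blur, then framed with a purple border.

Shape edges and outlines are uniformly softened across the whole image. A solid purple frame runs around the edge of the second image, with the content slightly shrunk inside it.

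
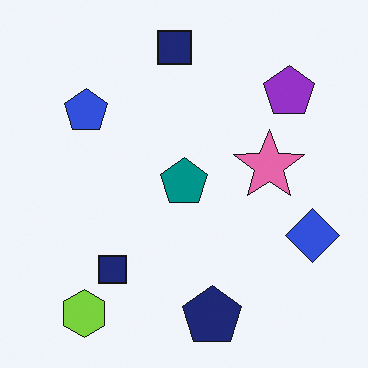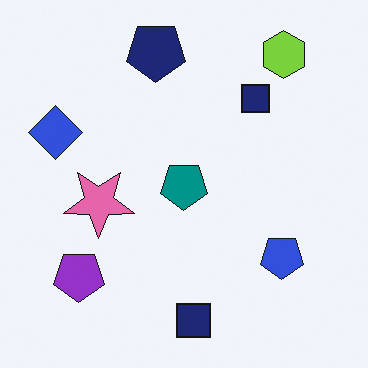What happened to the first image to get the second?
The image was rotated 180°.

The lime hexagon sits in the bottom-left of the first image and the top-right of the second — consistent with a whole-image 180° rotation.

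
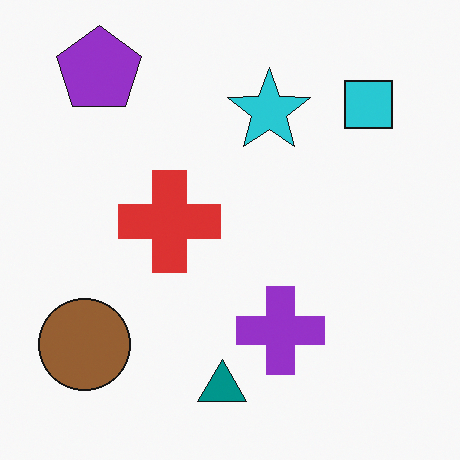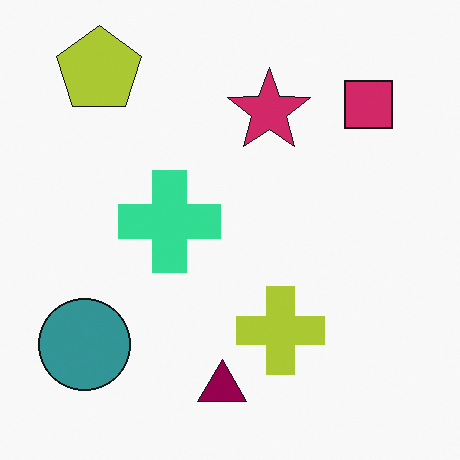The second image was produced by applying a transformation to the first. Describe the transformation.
It was hue-shifted by a moderate amount.

Every shape's color has rotated by the same amount around the hue wheel — a uniform hue shift.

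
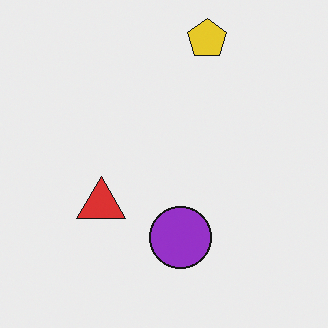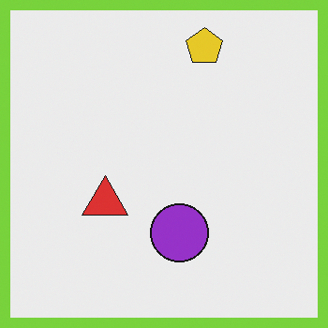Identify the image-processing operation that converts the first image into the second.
The transformation is: framed with a lime border.

A solid lime frame runs around the edge of the second image, with the content slightly shrunk inside it.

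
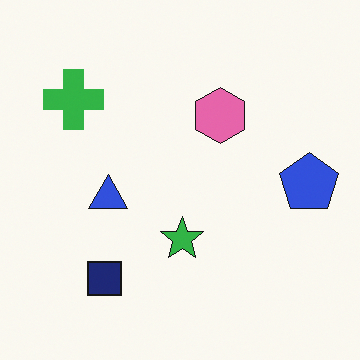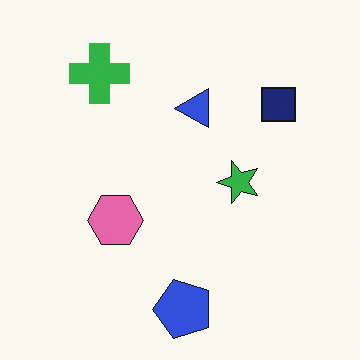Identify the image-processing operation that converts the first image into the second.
It was transposed (reflected across the top-left ↔ bottom-right diagonal).

Shapes have swapped their row and column positions — what was in the top-right is now in the bottom-left — a diagonal reflection.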